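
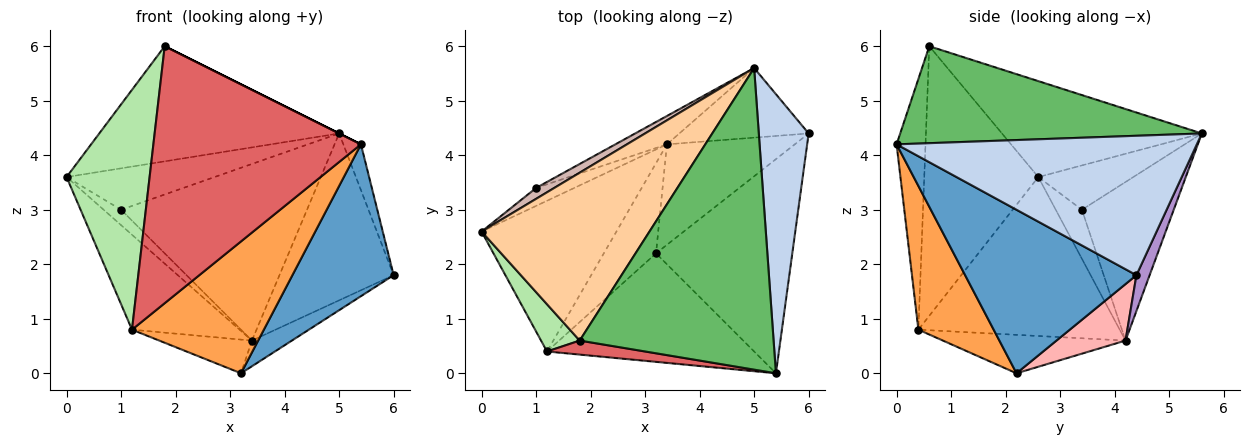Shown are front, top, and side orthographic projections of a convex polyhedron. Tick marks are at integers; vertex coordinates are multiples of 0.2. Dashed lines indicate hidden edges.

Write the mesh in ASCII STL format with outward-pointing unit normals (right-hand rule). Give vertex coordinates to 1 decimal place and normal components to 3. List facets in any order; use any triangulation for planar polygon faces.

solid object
 facet normal 0.700 -0.413 -0.583
  outer loop
   vertex 3.2 2.2 0.0
   vertex 6.0 4.4 1.8
   vertex 5.4 0.0 4.2
  endloop
 endfacet
 facet normal 0.940 0.055 0.336
  outer loop
   vertex 5.0 5.6 4.4
   vertex 5.4 0.0 4.2
   vertex 6.0 4.4 1.8
  endloop
 endfacet
 facet normal 0.403 -0.707 -0.581
  outer loop
   vertex 1.2 0.4 0.8
   vertex 3.2 2.2 0.0
   vertex 5.4 0.0 4.2
  endloop
 endfacet
 facet normal -0.426 0.512 0.746
  outer loop
   vertex 1.8 0.6 6.0
   vertex 5.0 5.6 4.4
   vertex 0.0 2.6 3.6
  endloop
 endfacet
 facet normal 0.447 0.000 0.894
  outer loop
   vertex 1.8 0.6 6.0
   vertex 5.4 0.0 4.2
   vertex 5.0 5.6 4.4
  endloop
 endfacet
 facet normal -0.803 -0.585 0.115
  outer loop
   vertex 1.8 0.6 6.0
   vertex 0.0 2.6 3.6
   vertex 1.2 0.4 0.8
  endloop
 endfacet
 facet normal -0.138 -0.989 0.054
  outer loop
   vertex 1.8 0.6 6.0
   vertex 1.2 0.4 0.8
   vertex 5.4 0.0 4.2
  endloop
 endfacet
 facet normal 0.394 0.228 -0.891
  outer loop
   vertex 3.4 4.2 0.6
   vertex 6.0 4.4 1.8
   vertex 3.2 2.2 0.0
  endloop
 endfacet
 facet normal 0.106 0.918 -0.383
  outer loop
   vertex 3.4 4.2 0.6
   vertex 5.0 5.6 4.4
   vertex 6.0 4.4 1.8
  endloop
 endfacet
 facet normal -0.706 0.377 -0.599
  outer loop
   vertex 3.4 4.2 0.6
   vertex 1.2 0.4 0.8
   vertex 0.0 2.6 3.6
  endloop
 endfacet
 facet normal -0.568 0.288 -0.771
  outer loop
   vertex 3.4 4.2 0.6
   vertex 3.2 2.2 0.0
   vertex 1.2 0.4 0.8
  endloop
 endfacet
 facet normal -0.528 0.822 0.216
  outer loop
   vertex 1.0 3.4 3.0
   vertex 0.0 2.6 3.6
   vertex 5.0 5.6 4.4
  endloop
 endfacet
 facet normal -0.699 0.466 -0.543
  outer loop
   vertex 1.0 3.4 3.0
   vertex 3.4 4.2 0.6
   vertex 0.0 2.6 3.6
  endloop
 endfacet
 facet normal -0.438 0.887 -0.142
  outer loop
   vertex 1.0 3.4 3.0
   vertex 5.0 5.6 4.4
   vertex 3.4 4.2 0.6
  endloop
 endfacet
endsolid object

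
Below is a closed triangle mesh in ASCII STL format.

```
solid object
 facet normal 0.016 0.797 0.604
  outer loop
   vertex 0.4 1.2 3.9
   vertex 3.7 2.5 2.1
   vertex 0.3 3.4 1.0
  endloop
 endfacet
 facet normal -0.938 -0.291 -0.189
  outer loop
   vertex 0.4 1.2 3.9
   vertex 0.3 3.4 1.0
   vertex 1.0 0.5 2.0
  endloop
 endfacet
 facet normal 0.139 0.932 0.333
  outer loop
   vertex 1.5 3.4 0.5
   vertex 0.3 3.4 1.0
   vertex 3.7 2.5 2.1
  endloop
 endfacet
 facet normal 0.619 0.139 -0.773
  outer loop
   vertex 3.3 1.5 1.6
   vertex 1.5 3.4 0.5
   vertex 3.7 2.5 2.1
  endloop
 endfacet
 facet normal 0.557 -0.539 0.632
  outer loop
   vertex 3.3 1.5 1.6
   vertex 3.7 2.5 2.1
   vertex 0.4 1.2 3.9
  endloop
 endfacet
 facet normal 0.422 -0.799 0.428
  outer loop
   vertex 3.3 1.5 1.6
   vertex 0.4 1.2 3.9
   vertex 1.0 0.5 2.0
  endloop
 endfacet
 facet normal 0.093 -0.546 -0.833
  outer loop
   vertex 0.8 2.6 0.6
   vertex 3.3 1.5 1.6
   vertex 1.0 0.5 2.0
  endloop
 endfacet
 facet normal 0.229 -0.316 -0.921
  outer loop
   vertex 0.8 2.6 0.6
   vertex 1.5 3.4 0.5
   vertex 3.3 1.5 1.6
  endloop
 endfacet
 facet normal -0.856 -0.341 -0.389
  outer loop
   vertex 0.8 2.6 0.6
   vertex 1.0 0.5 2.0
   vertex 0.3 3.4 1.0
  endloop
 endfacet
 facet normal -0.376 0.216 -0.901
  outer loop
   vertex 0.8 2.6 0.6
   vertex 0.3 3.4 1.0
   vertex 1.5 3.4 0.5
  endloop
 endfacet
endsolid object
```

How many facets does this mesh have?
10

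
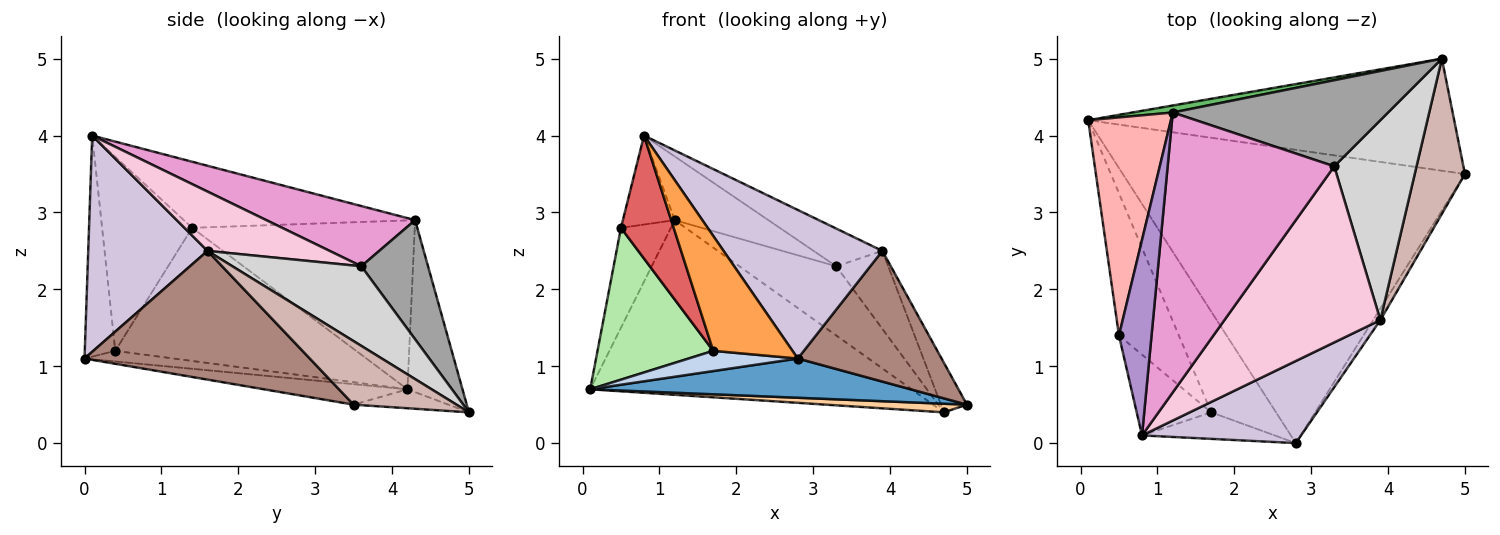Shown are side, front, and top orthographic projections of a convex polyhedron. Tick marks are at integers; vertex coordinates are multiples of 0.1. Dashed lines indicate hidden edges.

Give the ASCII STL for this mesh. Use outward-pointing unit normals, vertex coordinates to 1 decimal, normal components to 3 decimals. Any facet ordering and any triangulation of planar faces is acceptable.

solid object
 facet normal -0.059 -0.132 -0.989
  outer loop
   vertex 2.8 0.0 1.1
   vertex 0.1 4.2 0.7
   vertex 5.0 3.5 0.5
  endloop
 endfacet
 facet normal -0.159 -0.194 -0.968
  outer loop
   vertex 1.7 0.4 1.2
   vertex 0.1 4.2 0.7
   vertex 2.8 0.0 1.1
  endloop
 endfacet
 facet normal -0.351 -0.912 -0.211
  outer loop
   vertex 1.7 0.4 1.2
   vertex 2.8 0.0 1.1
   vertex 0.8 0.1 4.0
  endloop
 endfacet
 facet normal -0.052 -0.077 -0.996
  outer loop
   vertex 4.7 5.0 0.4
   vertex 5.0 3.5 0.5
   vertex 0.1 4.2 0.7
  endloop
 endfacet
 facet normal -0.169 0.985 0.040
  outer loop
   vertex 4.7 5.0 0.4
   vertex 0.1 4.2 0.7
   vertex 1.2 4.3 2.9
  endloop
 endfacet
 facet normal -0.835 -0.401 -0.376
  outer loop
   vertex 0.5 1.4 2.8
   vertex 0.1 4.2 0.7
   vertex 1.7 0.4 1.2
  endloop
 endfacet
 facet normal -0.819 -0.480 -0.315
  outer loop
   vertex 0.5 1.4 2.8
   vertex 1.7 0.4 1.2
   vertex 0.8 0.1 4.0
  endloop
 endfacet
 facet normal -0.880 0.198 0.431
  outer loop
   vertex 0.5 1.4 2.8
   vertex 1.2 4.3 2.9
   vertex 0.1 4.2 0.7
  endloop
 endfacet
 facet normal -0.879 0.197 0.434
  outer loop
   vertex 0.5 1.4 2.8
   vertex 0.8 0.1 4.0
   vertex 1.2 4.3 2.9
  endloop
 endfacet
 facet normal 0.549 -0.731 0.404
  outer loop
   vertex 3.9 1.6 2.5
   vertex 0.8 0.1 4.0
   vertex 2.8 0.0 1.1
  endloop
 endfacet
 facet normal 0.842 -0.537 -0.047
  outer loop
   vertex 3.9 1.6 2.5
   vertex 2.8 0.0 1.1
   vertex 5.0 3.5 0.5
  endloop
 endfacet
 facet normal 0.770 0.194 0.608
  outer loop
   vertex 3.9 1.6 2.5
   vertex 5.0 3.5 0.5
   vertex 4.7 5.0 0.4
  endloop
 endfacet
 facet normal 0.332 0.209 0.920
  outer loop
   vertex 3.3 3.6 2.3
   vertex 1.2 4.3 2.9
   vertex 0.8 0.1 4.0
  endloop
 endfacet
 facet normal 0.349 0.196 0.917
  outer loop
   vertex 3.3 3.6 2.3
   vertex 0.8 0.1 4.0
   vertex 3.9 1.6 2.5
  endloop
 endfacet
 facet normal 0.396 0.575 0.716
  outer loop
   vertex 3.3 3.6 2.3
   vertex 4.7 5.0 0.4
   vertex 1.2 4.3 2.9
  endloop
 endfacet
 facet normal 0.669 0.270 0.692
  outer loop
   vertex 3.3 3.6 2.3
   vertex 3.9 1.6 2.5
   vertex 4.7 5.0 0.4
  endloop
 endfacet
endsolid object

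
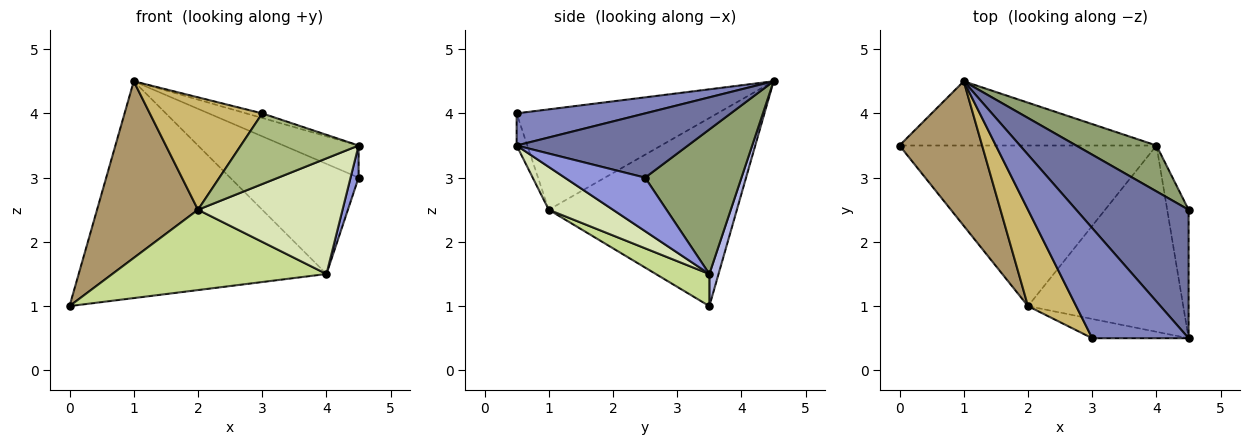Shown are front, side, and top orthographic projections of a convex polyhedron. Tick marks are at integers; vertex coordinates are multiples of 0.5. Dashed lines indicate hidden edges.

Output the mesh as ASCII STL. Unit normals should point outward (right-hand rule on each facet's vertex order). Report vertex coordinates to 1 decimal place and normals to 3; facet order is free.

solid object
 facet normal 0.485 0.212 0.848
  outer loop
   vertex 1.0 4.5 4.5
   vertex 4.5 0.5 3.5
   vertex 4.5 2.5 3.0
  endloop
 endfacet
 facet normal 0.316 0.039 0.948
  outer loop
   vertex 3.0 0.5 4.0
   vertex 4.5 0.5 3.5
   vertex 1.0 4.5 4.5
  endloop
 endfacet
 facet normal 0.925 -0.092 -0.370
  outer loop
   vertex 4.0 3.5 1.5
   vertex 4.5 2.5 3.0
   vertex 4.5 0.5 3.5
  endloop
 endfacet
 facet normal 0.035 0.958 -0.284
  outer loop
   vertex 4.0 3.5 1.5
   vertex 0.0 3.5 1.0
   vertex 1.0 4.5 4.5
  endloop
 endfacet
 facet normal 0.569 0.759 0.316
  outer loop
   vertex 4.0 3.5 1.5
   vertex 1.0 4.5 4.5
   vertex 4.5 2.5 3.0
  endloop
 endfacet
 facet normal -0.087 -0.961 -0.262
  outer loop
   vertex 2.0 1.0 2.5
   vertex 4.5 0.5 3.5
   vertex 3.0 0.5 4.0
  endloop
 endfacet
 facet normal 0.111 -0.444 -0.889
  outer loop
   vertex 2.0 1.0 2.5
   vertex 0.0 3.5 1.0
   vertex 4.0 3.5 1.5
  endloop
 endfacet
 facet normal 0.228 -0.513 -0.827
  outer loop
   vertex 2.0 1.0 2.5
   vertex 4.0 3.5 1.5
   vertex 4.5 0.5 3.5
  endloop
 endfacet
 facet normal -0.822 -0.441 0.361
  outer loop
   vertex 2.0 1.0 2.5
   vertex 1.0 4.5 4.5
   vertex 0.0 3.5 1.0
  endloop
 endfacet
 facet normal -0.805 -0.451 0.386
  outer loop
   vertex 2.0 1.0 2.5
   vertex 3.0 0.5 4.0
   vertex 1.0 4.5 4.5
  endloop
 endfacet
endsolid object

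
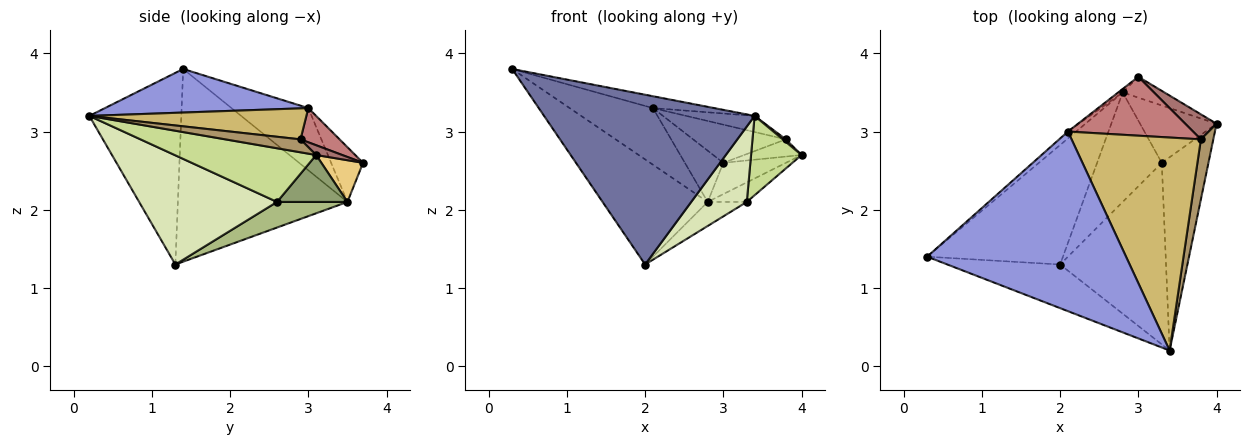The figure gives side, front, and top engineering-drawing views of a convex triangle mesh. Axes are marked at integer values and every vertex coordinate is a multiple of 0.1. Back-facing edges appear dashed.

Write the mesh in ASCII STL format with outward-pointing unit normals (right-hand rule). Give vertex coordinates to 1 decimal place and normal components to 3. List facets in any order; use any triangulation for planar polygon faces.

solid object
 facet normal -0.390 -0.892 -0.229
  outer loop
   vertex 2.0 1.3 1.3
   vertex 3.4 0.2 3.2
   vertex 0.3 1.4 3.8
  endloop
 endfacet
 facet normal -0.729 0.452 -0.514
  outer loop
   vertex 2.8 3.5 2.1
   vertex 2.0 1.3 1.3
   vertex 0.3 1.4 3.8
  endloop
 endfacet
 facet normal 0.214 0.064 0.975
  outer loop
   vertex 2.1 3.0 3.3
   vertex 0.3 1.4 3.8
   vertex 3.4 0.2 3.2
  endloop
 endfacet
 facet normal -0.675 0.732 -0.089
  outer loop
   vertex 2.1 3.0 3.3
   vertex 2.8 3.5 2.1
   vertex 0.3 1.4 3.8
  endloop
 endfacet
 facet normal 0.502 0.279 -0.818
  outer loop
   vertex 3.3 2.6 2.1
   vertex 2.8 3.5 2.1
   vertex 4.0 3.1 2.7
  endloop
 endfacet
 facet normal 0.360 0.200 -0.911
  outer loop
   vertex 3.3 2.6 2.1
   vertex 2.0 1.3 1.3
   vertex 2.8 3.5 2.1
  endloop
 endfacet
 facet normal 0.729 -0.260 -0.634
  outer loop
   vertex 3.3 2.6 2.1
   vertex 4.0 3.1 2.7
   vertex 3.4 0.2 3.2
  endloop
 endfacet
 facet normal 0.689 -0.278 -0.669
  outer loop
   vertex 3.3 2.6 2.1
   vertex 3.4 0.2 3.2
   vertex 2.0 1.3 1.3
  endloop
 endfacet
 facet normal 0.722 -0.030 0.692
  outer loop
   vertex 3.8 2.9 2.9
   vertex 3.4 0.2 3.2
   vertex 4.0 3.1 2.7
  endloop
 endfacet
 facet normal 0.233 0.073 0.970
  outer loop
   vertex 3.8 2.9 2.9
   vertex 2.1 3.0 3.3
   vertex 3.4 0.2 3.2
  endloop
 endfacet
 facet normal 0.485 0.728 -0.485
  outer loop
   vertex 3.0 3.7 2.6
   vertex 4.0 3.1 2.7
   vertex 2.8 3.5 2.1
  endloop
 endfacet
 facet normal -0.638 0.768 -0.052
  outer loop
   vertex 3.0 3.7 2.6
   vertex 2.8 3.5 2.1
   vertex 2.1 3.0 3.3
  endloop
 endfacet
 facet normal 0.249 0.549 0.798
  outer loop
   vertex 3.0 3.7 2.6
   vertex 3.8 2.9 2.9
   vertex 4.0 3.1 2.7
  endloop
 endfacet
 facet normal 0.224 0.530 0.818
  outer loop
   vertex 3.0 3.7 2.6
   vertex 2.1 3.0 3.3
   vertex 3.8 2.9 2.9
  endloop
 endfacet
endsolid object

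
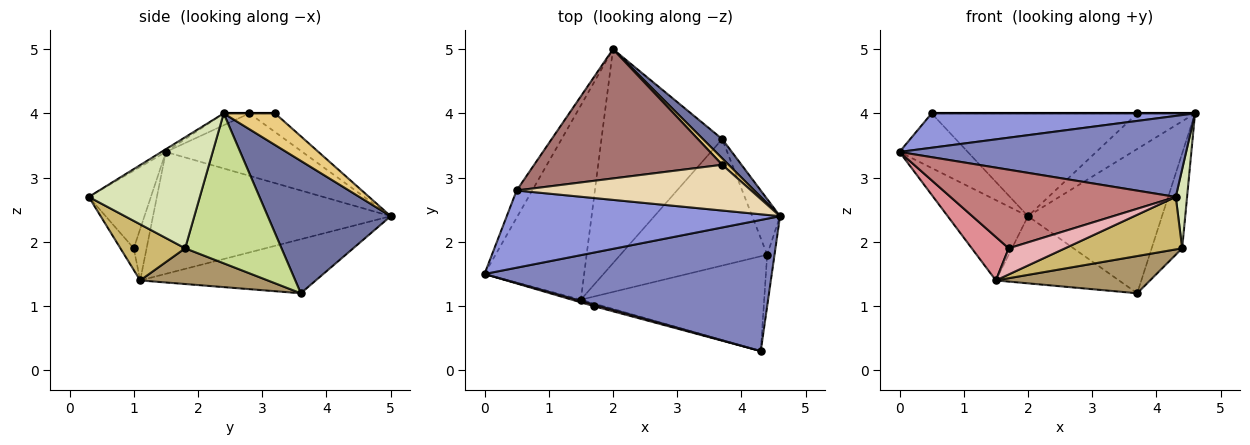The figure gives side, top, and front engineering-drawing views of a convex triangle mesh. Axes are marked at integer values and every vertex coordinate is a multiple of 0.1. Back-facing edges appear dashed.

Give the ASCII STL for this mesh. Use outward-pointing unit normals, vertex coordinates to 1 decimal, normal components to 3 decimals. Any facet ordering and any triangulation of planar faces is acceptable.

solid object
 facet normal 0.673 0.733 0.098
  outer loop
   vertex 3.7 3.6 1.2
   vertex 2.0 5.0 2.4
   vertex 4.6 2.4 4.0
  endloop
 endfacet
 facet normal -0.008 -0.525 0.851
  outer loop
   vertex 4.3 0.3 2.7
   vertex 4.6 2.4 4.0
   vertex 0.0 1.5 3.4
  endloop
 endfacet
 facet normal -0.040 -0.406 0.913
  outer loop
   vertex 0.5 2.8 4.0
   vertex 0.0 1.5 3.4
   vertex 4.6 2.4 4.0
  endloop
 endfacet
 facet normal -0.873 0.436 -0.218
  outer loop
   vertex 0.5 2.8 4.0
   vertex 2.0 5.0 2.4
   vertex 0.0 1.5 3.4
  endloop
 endfacet
 facet normal -0.749 0.253 -0.612
  outer loop
   vertex 1.5 1.1 1.4
   vertex 0.0 1.5 3.4
   vertex 2.0 5.0 2.4
  endloop
 endfacet
 facet normal -0.393 0.275 -0.877
  outer loop
   vertex 1.5 1.1 1.4
   vertex 2.0 5.0 2.4
   vertex 3.7 3.6 1.2
  endloop
 endfacet
 facet normal 0.939 0.297 -0.174
  outer loop
   vertex 4.4 1.8 1.9
   vertex 3.7 3.6 1.2
   vertex 4.6 2.4 4.0
  endloop
 endfacet
 facet normal 0.993 -0.101 -0.066
  outer loop
   vertex 4.4 1.8 1.9
   vertex 4.6 2.4 4.0
   vertex 4.3 0.3 2.7
  endloop
 endfacet
 facet normal 0.227 -0.275 -0.934
  outer loop
   vertex 4.4 1.8 1.9
   vertex 1.5 1.1 1.4
   vertex 3.7 3.6 1.2
  endloop
 endfacet
 facet normal 0.259 -0.468 -0.845
  outer loop
   vertex 4.4 1.8 1.9
   vertex 4.3 0.3 2.7
   vertex 1.5 1.1 1.4
  endloop
 endfacet
 facet normal 0.658 0.741 0.134
  outer loop
   vertex 3.7 3.2 4.0
   vertex 4.6 2.4 4.0
   vertex 2.0 5.0 2.4
  endloop
 endfacet
 facet normal 0.000 0.000 1.000
  outer loop
   vertex 3.7 3.2 4.0
   vertex 0.5 2.8 4.0
   vertex 4.6 2.4 4.0
  endloop
 endfacet
 facet normal -0.078 0.620 0.780
  outer loop
   vertex 3.7 3.2 4.0
   vertex 2.0 5.0 2.4
   vertex 0.5 2.8 4.0
  endloop
 endfacet
 facet normal -0.266 -0.964 0.020
  outer loop
   vertex 1.7 1.0 1.9
   vertex 4.3 0.3 2.7
   vertex 0.0 1.5 3.4
  endloop
 endfacet
 facet normal -0.328 -0.943 -0.057
  outer loop
   vertex 1.7 1.0 1.9
   vertex 0.0 1.5 3.4
   vertex 1.5 1.1 1.4
  endloop
 endfacet
 facet normal -0.229 -0.968 -0.102
  outer loop
   vertex 1.7 1.0 1.9
   vertex 1.5 1.1 1.4
   vertex 4.3 0.3 2.7
  endloop
 endfacet
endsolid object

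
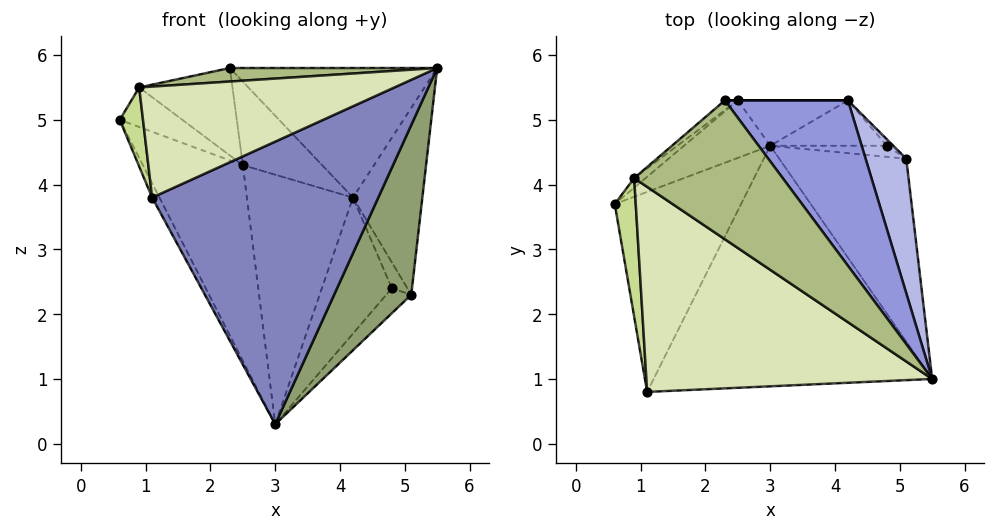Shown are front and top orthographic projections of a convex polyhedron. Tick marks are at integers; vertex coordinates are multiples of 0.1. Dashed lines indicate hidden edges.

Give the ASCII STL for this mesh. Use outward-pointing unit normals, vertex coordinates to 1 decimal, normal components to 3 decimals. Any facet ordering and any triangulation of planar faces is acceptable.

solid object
 facet normal -0.893 0.032 -0.450
  outer loop
   vertex 1.1 0.8 3.8
   vertex 0.6 3.7 5.0
   vertex 3.0 4.6 0.3
  endloop
 endfacet
 facet normal 0.313 -0.723 -0.616
  outer loop
   vertex 1.1 0.8 3.8
   vertex 3.0 4.6 0.3
   vertex 5.5 1.0 5.8
  endloop
 endfacet
 facet normal 0.638 0.475 0.606
  outer loop
   vertex 2.3 5.3 5.8
   vertex 5.5 1.0 5.8
   vertex 4.2 5.3 3.8
  endloop
 endfacet
 facet normal 0.872 0.397 0.286
  outer loop
   vertex 5.1 4.4 2.3
   vertex 4.2 5.3 3.8
   vertex 5.5 1.0 5.8
  endloop
 endfacet
 facet normal 0.535 -0.575 -0.619
  outer loop
   vertex 5.1 4.4 2.3
   vertex 5.5 1.0 5.8
   vertex 3.0 4.6 0.3
  endloop
 endfacet
 facet normal -0.129 -0.096 0.987
  outer loop
   vertex 0.9 4.1 5.5
   vertex 5.5 1.0 5.8
   vertex 2.3 5.3 5.8
  endloop
 endfacet
 facet normal -0.619 -0.389 0.682
  outer loop
   vertex 0.9 4.1 5.5
   vertex 0.6 3.7 5.0
   vertex 1.1 0.8 3.8
  endloop
 endfacet
 facet normal -0.354 -0.445 0.823
  outer loop
   vertex 0.9 4.1 5.5
   vertex 1.1 0.8 3.8
   vertex 5.5 1.0 5.8
  endloop
 endfacet
 facet normal -0.053 0.983 -0.179
  outer loop
   vertex 2.5 5.3 4.3
   vertex 4.2 5.3 3.8
   vertex 3.0 4.6 0.3
  endloop
 endfacet
 facet normal 0.000 1.000 0.000
  outer loop
   vertex 2.5 5.3 4.3
   vertex 2.3 5.3 5.8
   vertex 4.2 5.3 3.8
  endloop
 endfacet
 facet normal -0.638 0.765 -0.085
  outer loop
   vertex 2.5 5.3 4.3
   vertex 0.9 4.1 5.5
   vertex 2.3 5.3 5.8
  endloop
 endfacet
 facet normal -0.674 0.709 -0.208
  outer loop
   vertex 2.5 5.3 4.3
   vertex 3.0 4.6 0.3
   vertex 0.6 3.7 5.0
  endloop
 endfacet
 facet normal -0.671 0.721 -0.174
  outer loop
   vertex 2.5 5.3 4.3
   vertex 0.6 3.7 5.0
   vertex 0.9 4.1 5.5
  endloop
 endfacet
 facet normal 0.346 0.890 -0.297
  outer loop
   vertex 4.8 4.6 2.4
   vertex 3.0 4.6 0.3
   vertex 4.2 5.3 3.8
  endloop
 endfacet
 facet normal 0.493 0.844 -0.211
  outer loop
   vertex 4.8 4.6 2.4
   vertex 4.2 5.3 3.8
   vertex 5.1 4.4 2.3
  endloop
 endfacet
 facet normal 0.428 0.826 -0.367
  outer loop
   vertex 4.8 4.6 2.4
   vertex 5.1 4.4 2.3
   vertex 3.0 4.6 0.3
  endloop
 endfacet
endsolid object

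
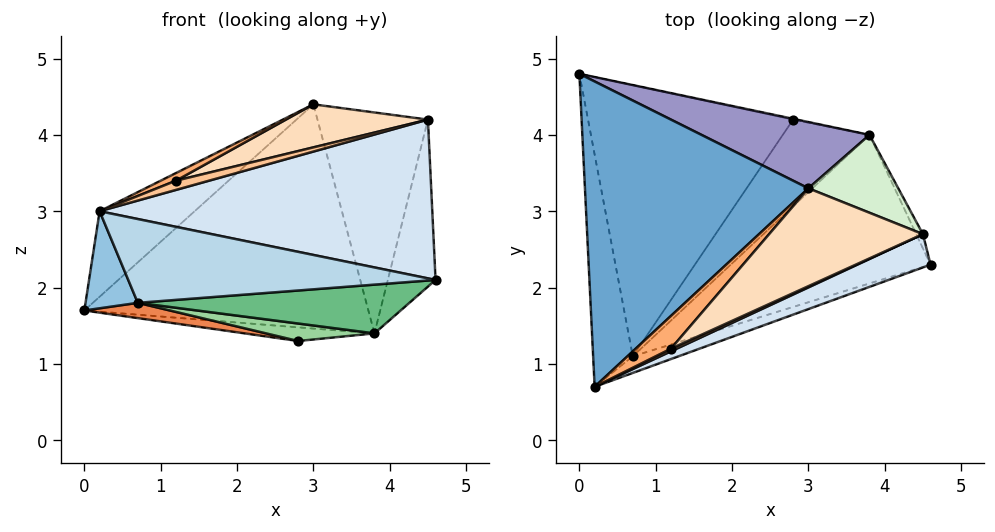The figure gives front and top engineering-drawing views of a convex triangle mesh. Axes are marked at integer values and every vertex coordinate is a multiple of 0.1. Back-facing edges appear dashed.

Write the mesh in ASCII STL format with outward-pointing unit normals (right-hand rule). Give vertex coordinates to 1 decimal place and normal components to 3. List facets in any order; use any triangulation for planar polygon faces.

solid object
 facet normal -0.591 0.218 0.777
  outer loop
   vertex 3.0 3.3 4.4
   vertex 0.0 4.8 1.7
   vertex 0.2 0.7 3.0
  endloop
 endfacet
 facet normal -0.886 -0.179 -0.429
  outer loop
   vertex 0.7 1.1 1.8
   vertex 0.2 0.7 3.0
   vertex 0.0 4.8 1.7
  endloop
 endfacet
 facet normal 0.302 -0.935 -0.186
  outer loop
   vertex 0.7 1.1 1.8
   vertex 4.6 2.3 2.1
   vertex 0.2 0.7 3.0
  endloop
 endfacet
 facet normal 0.370 -0.909 0.191
  outer loop
   vertex 4.5 2.7 4.2
   vertex 0.2 0.7 3.0
   vertex 4.6 2.3 2.1
  endloop
 endfacet
 facet normal -0.153 -0.056 -0.987
  outer loop
   vertex 2.8 4.2 1.3
   vertex 0.7 1.1 1.8
   vertex 0.0 4.8 1.7
  endloop
 endfacet
 facet normal -0.266 -0.219 0.939
  outer loop
   vertex 1.2 1.2 3.4
   vertex 3.0 3.3 4.4
   vertex 0.2 0.7 3.0
  endloop
 endfacet
 facet normal 0.347 -0.901 0.260
  outer loop
   vertex 1.2 1.2 3.4
   vertex 0.2 0.7 3.0
   vertex 4.5 2.7 4.2
  endloop
 endfacet
 facet normal -0.039 -0.402 0.915
  outer loop
   vertex 1.2 1.2 3.4
   vertex 4.5 2.7 4.2
   vertex 3.0 3.3 4.4
  endloop
 endfacet
 facet normal 0.167 -0.307 -0.937
  outer loop
   vertex 3.8 4.0 1.4
   vertex 4.6 2.3 2.1
   vertex 0.7 1.1 1.8
  endloop
 endfacet
 facet normal 0.058 -0.197 -0.979
  outer loop
   vertex 3.8 4.0 1.4
   vertex 0.7 1.1 1.8
   vertex 2.8 4.2 1.3
  endloop
 endfacet
 facet normal 0.910 0.414 -0.035
  outer loop
   vertex 3.8 4.0 1.4
   vertex 4.5 2.7 4.2
   vertex 4.6 2.3 2.1
  endloop
 endfacet
 facet normal 0.388 0.869 0.306
  outer loop
   vertex 3.8 4.0 1.4
   vertex 3.0 3.3 4.4
   vertex 4.5 2.7 4.2
  endloop
 endfacet
 facet normal 0.219 0.936 0.277
  outer loop
   vertex 3.8 4.0 1.4
   vertex 0.0 4.8 1.7
   vertex 3.0 3.3 4.4
  endloop
 endfacet
 facet normal 0.201 0.978 -0.058
  outer loop
   vertex 3.8 4.0 1.4
   vertex 2.8 4.2 1.3
   vertex 0.0 4.8 1.7
  endloop
 endfacet
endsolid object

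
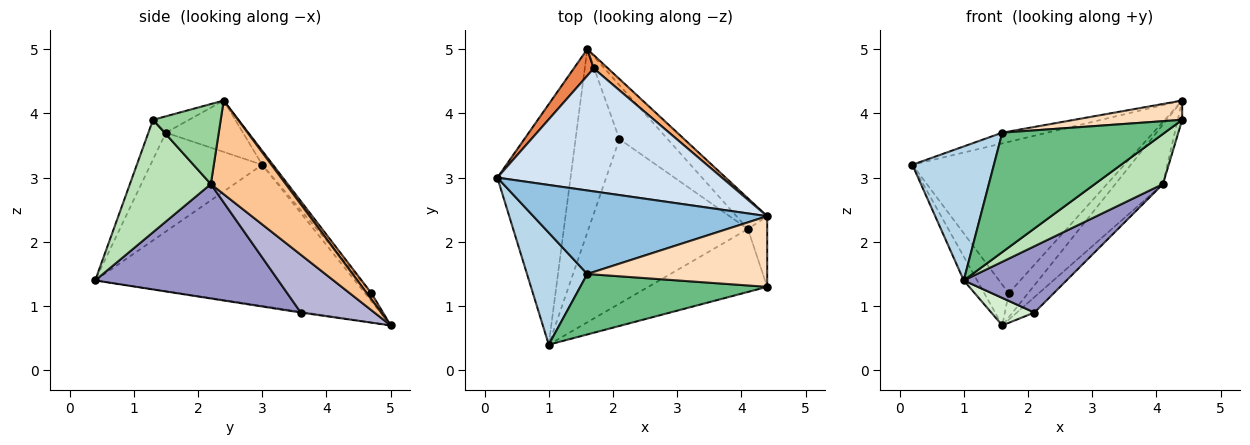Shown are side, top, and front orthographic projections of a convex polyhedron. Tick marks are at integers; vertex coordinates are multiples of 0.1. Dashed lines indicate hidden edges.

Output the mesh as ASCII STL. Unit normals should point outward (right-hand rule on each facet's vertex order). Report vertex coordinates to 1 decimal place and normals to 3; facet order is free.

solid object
 facet normal -0.887 0.046 -0.460
  outer loop
   vertex 1.6 5.0 0.7
   vertex 1.0 0.4 1.4
   vertex 0.2 3.0 3.2
  endloop
 endfacet
 facet normal -0.213 0.124 0.969
  outer loop
   vertex 1.6 1.5 3.7
   vertex 4.4 2.4 4.2
   vertex 0.2 3.0 3.2
  endloop
 endfacet
 facet normal -0.725 -0.529 0.442
  outer loop
   vertex 1.6 1.5 3.7
   vertex 0.2 3.0 3.2
   vertex 1.0 0.4 1.4
  endloop
 endfacet
 facet normal -0.039 0.776 0.630
  outer loop
   vertex 1.7 4.7 1.2
   vertex 0.2 3.0 3.2
   vertex 4.4 2.4 4.2
  endloop
 endfacet
 facet normal -0.215 0.818 0.534
  outer loop
   vertex 1.7 4.7 1.2
   vertex 1.6 5.0 0.7
   vertex 0.2 3.0 3.2
  endloop
 endfacet
 facet normal 0.204 0.857 0.473
  outer loop
   vertex 1.7 4.7 1.2
   vertex 4.4 2.4 4.2
   vertex 1.6 5.0 0.7
  endloop
 endfacet
 facet normal 0.814 0.516 -0.267
  outer loop
   vertex 4.1 2.2 2.9
   vertex 1.6 5.0 0.7
   vertex 4.4 2.4 4.2
  endloop
 endfacet
 facet normal -0.087 -0.262 0.961
  outer loop
   vertex 4.4 1.3 3.9
   vertex 4.4 2.4 4.2
   vertex 1.6 1.5 3.7
  endloop
 endfacet
 facet normal -0.096 -0.888 0.450
  outer loop
   vertex 4.4 1.3 3.9
   vertex 1.6 1.5 3.7
   vertex 1.0 0.4 1.4
  endloop
 endfacet
 facet normal 0.970 0.064 -0.234
  outer loop
   vertex 4.4 1.3 3.9
   vertex 4.1 2.2 2.9
   vertex 4.4 2.4 4.2
  endloop
 endfacet
 facet normal 0.595 -0.501 -0.629
  outer loop
   vertex 4.4 1.3 3.9
   vertex 1.0 0.4 1.4
   vertex 4.1 2.2 2.9
  endloop
 endfacet
 facet normal -0.019 -0.148 -0.989
  outer loop
   vertex 2.1 3.6 0.9
   vertex 1.0 0.4 1.4
   vertex 1.6 5.0 0.7
  endloop
 endfacet
 facet normal 0.554 -0.311 -0.772
  outer loop
   vertex 2.1 3.6 0.9
   vertex 4.1 2.2 2.9
   vertex 1.0 0.4 1.4
  endloop
 endfacet
 facet normal 0.756 0.180 -0.630
  outer loop
   vertex 2.1 3.6 0.9
   vertex 1.6 5.0 0.7
   vertex 4.1 2.2 2.9
  endloop
 endfacet
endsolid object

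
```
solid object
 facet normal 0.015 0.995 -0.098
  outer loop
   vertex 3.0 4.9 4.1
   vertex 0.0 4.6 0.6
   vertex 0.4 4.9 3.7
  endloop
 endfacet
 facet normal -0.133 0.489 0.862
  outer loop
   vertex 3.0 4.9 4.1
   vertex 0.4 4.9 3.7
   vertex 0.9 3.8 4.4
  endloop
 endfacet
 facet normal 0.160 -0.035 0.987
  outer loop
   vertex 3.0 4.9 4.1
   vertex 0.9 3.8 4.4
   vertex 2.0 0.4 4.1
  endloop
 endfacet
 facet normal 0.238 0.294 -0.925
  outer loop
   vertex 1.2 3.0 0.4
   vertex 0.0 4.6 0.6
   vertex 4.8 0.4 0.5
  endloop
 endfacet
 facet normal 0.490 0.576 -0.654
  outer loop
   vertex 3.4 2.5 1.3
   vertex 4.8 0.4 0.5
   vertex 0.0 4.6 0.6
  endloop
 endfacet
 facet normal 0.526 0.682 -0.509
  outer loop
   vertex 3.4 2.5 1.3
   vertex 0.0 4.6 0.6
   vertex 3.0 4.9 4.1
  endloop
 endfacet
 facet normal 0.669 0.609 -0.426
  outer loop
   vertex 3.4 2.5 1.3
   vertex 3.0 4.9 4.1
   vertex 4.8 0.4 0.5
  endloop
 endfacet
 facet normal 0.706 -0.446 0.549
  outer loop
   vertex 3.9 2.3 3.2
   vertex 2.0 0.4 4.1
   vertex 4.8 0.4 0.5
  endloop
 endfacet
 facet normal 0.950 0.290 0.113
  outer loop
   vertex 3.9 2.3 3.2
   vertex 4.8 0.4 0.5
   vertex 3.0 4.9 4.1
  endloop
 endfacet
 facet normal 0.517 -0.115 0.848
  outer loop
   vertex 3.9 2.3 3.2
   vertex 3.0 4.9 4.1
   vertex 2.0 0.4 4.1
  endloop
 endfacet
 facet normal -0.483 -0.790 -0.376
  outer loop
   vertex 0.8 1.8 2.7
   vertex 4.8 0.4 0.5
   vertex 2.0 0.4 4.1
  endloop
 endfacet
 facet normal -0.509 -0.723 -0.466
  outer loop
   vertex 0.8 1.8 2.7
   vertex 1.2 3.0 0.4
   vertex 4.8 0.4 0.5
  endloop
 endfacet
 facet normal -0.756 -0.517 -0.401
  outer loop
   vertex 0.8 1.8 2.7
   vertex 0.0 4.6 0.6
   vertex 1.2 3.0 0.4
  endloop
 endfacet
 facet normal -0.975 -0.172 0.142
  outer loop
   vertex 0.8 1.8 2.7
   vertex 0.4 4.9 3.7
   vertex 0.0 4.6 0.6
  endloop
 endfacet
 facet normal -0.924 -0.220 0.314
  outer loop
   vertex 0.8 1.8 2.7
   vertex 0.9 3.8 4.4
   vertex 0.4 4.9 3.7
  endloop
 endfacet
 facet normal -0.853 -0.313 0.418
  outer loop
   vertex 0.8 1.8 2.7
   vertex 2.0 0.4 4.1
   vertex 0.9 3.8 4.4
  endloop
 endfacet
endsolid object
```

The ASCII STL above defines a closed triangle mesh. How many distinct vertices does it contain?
10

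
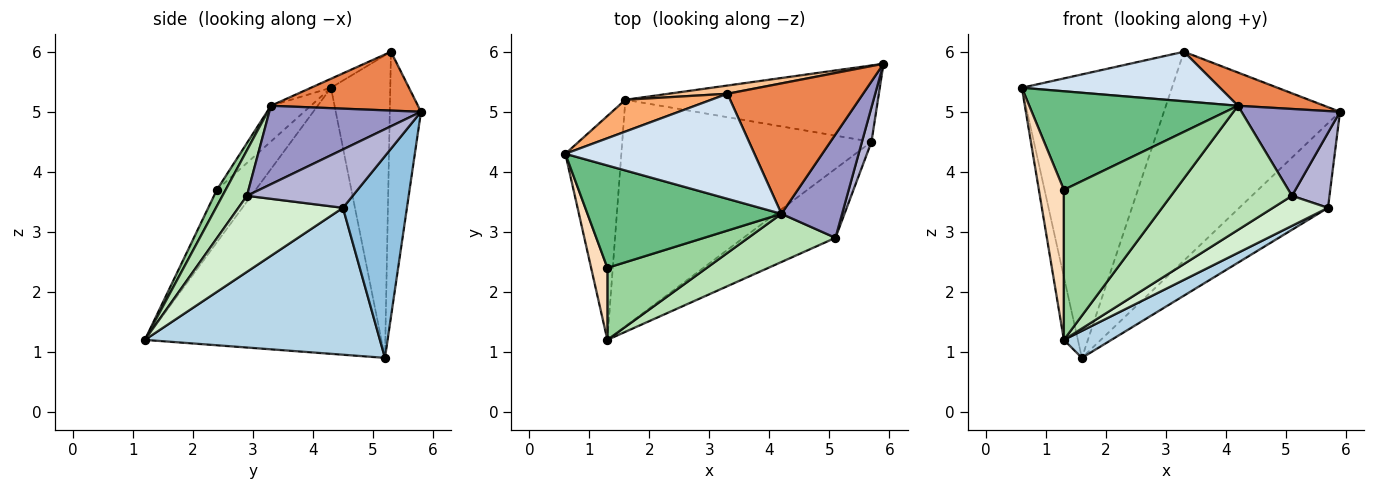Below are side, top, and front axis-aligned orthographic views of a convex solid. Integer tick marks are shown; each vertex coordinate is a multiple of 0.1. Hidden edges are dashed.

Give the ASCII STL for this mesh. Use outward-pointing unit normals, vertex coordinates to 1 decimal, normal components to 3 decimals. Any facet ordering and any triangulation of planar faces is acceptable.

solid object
 facet normal -0.977 0.058 -0.206
  outer loop
   vertex 1.6 5.2 0.9
   vertex 1.3 1.2 1.2
   vertex 0.6 4.3 5.4
  endloop
 endfacet
 facet normal 0.472 0.654 -0.591
  outer loop
   vertex 5.7 4.5 3.4
   vertex 1.6 5.2 0.9
   vertex 5.9 5.8 5.0
  endloop
 endfacet
 facet normal 0.505 -0.102 -0.857
  outer loop
   vertex 5.7 4.5 3.4
   vertex 1.3 1.2 1.2
   vertex 1.6 5.2 0.9
  endloop
 endfacet
 facet normal -0.043 -0.426 0.904
  outer loop
   vertex 3.3 5.3 6.0
   vertex 0.6 4.3 5.4
   vertex 4.2 3.3 5.1
  endloop
 endfacet
 facet normal 0.387 -0.228 0.893
  outer loop
   vertex 3.3 5.3 6.0
   vertex 4.2 3.3 5.1
   vertex 5.9 5.8 5.0
  endloop
 endfacet
 facet normal -0.366 0.925 0.104
  outer loop
   vertex 3.3 5.3 6.0
   vertex 1.6 5.2 0.9
   vertex 0.6 4.3 5.4
  endloop
 endfacet
 facet normal -0.174 0.984 0.039
  outer loop
   vertex 3.3 5.3 6.0
   vertex 5.9 5.8 5.0
   vertex 1.6 5.2 0.9
  endloop
 endfacet
 facet normal -0.813 -0.525 0.252
  outer loop
   vertex 1.3 2.4 3.7
   vertex 0.6 4.3 5.4
   vertex 1.3 1.2 1.2
  endloop
 endfacet
 facet normal -0.131 -0.687 0.714
  outer loop
   vertex 1.3 2.4 3.7
   vertex 4.2 3.3 5.1
   vertex 0.6 4.3 5.4
  endloop
 endfacet
 facet normal 0.071 -0.899 0.432
  outer loop
   vertex 1.3 2.4 3.7
   vertex 1.3 1.2 1.2
   vertex 4.2 3.3 5.1
  endloop
 endfacet
 facet normal 0.185 -0.916 0.355
  outer loop
   vertex 5.1 2.9 3.6
   vertex 4.2 3.3 5.1
   vertex 1.3 1.2 1.2
  endloop
 endfacet
 facet normal 0.604 -0.318 -0.731
  outer loop
   vertex 5.1 2.9 3.6
   vertex 1.3 1.2 1.2
   vertex 5.7 4.5 3.4
  endloop
 endfacet
 facet normal 0.704 -0.457 0.544
  outer loop
   vertex 5.1 2.9 3.6
   vertex 5.9 5.8 5.0
   vertex 4.2 3.3 5.1
  endloop
 endfacet
 facet normal 0.932 -0.330 0.152
  outer loop
   vertex 5.1 2.9 3.6
   vertex 5.7 4.5 3.4
   vertex 5.9 5.8 5.0
  endloop
 endfacet
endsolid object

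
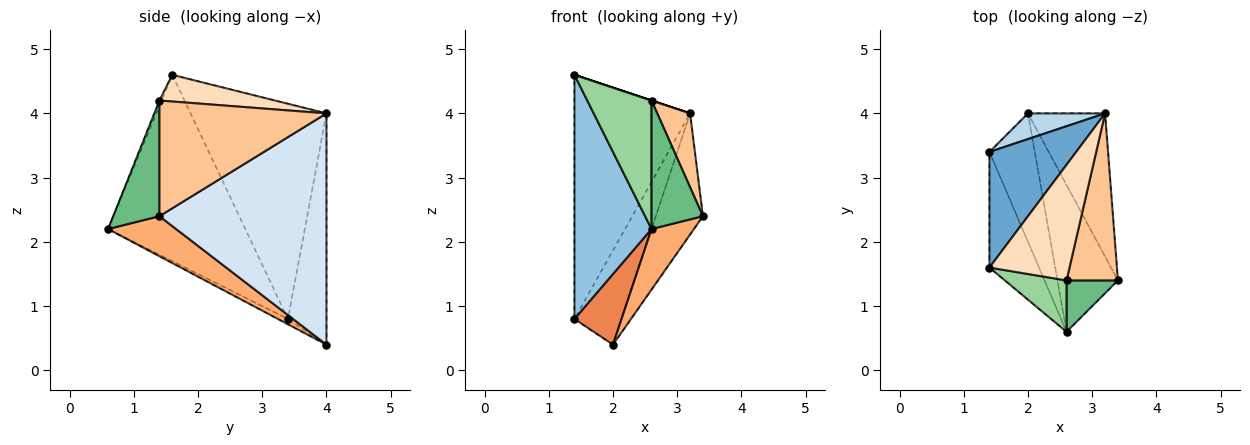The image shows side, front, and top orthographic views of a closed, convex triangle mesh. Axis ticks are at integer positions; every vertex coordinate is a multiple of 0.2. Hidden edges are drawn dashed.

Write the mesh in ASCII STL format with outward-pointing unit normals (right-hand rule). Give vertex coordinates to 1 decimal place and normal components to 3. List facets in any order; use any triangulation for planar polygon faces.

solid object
 facet normal -0.728 0.619 0.293
  outer loop
   vertex 1.4 1.6 4.6
   vertex 3.2 4.0 4.0
   vertex 1.4 3.4 0.8
  endloop
 endfacet
 facet normal -0.849 -0.477 -0.226
  outer loop
   vertex 2.6 0.6 2.2
   vertex 1.4 1.6 4.6
   vertex 1.4 3.4 0.8
  endloop
 endfacet
 facet normal -0.620 0.757 0.207
  outer loop
   vertex 2.0 4.0 0.4
   vertex 1.4 3.4 0.8
   vertex 3.2 4.0 4.0
  endloop
 endfacet
 facet normal 0.916 0.258 -0.305
  outer loop
   vertex 2.0 4.0 0.4
   vertex 3.2 4.0 4.0
   vertex 3.4 1.4 2.4
  endloop
 endfacet
 facet normal -0.102 -0.479 -0.872
  outer loop
   vertex 2.0 4.0 0.4
   vertex 2.6 0.6 2.2
   vertex 1.4 3.4 0.8
  endloop
 endfacet
 facet normal 0.522 -0.325 -0.788
  outer loop
   vertex 2.0 4.0 0.4
   vertex 3.4 1.4 2.4
   vertex 2.6 0.6 2.2
  endloop
 endfacet
 facet normal 0.899 -0.177 0.400
  outer loop
   vertex 2.6 1.4 4.2
   vertex 3.4 1.4 2.4
   vertex 3.2 4.0 4.0
  endloop
 endfacet
 facet normal 0.316 0.000 0.949
  outer loop
   vertex 2.6 1.4 4.2
   vertex 3.2 4.0 4.0
   vertex 1.4 1.6 4.6
  endloop
 endfacet
 facet normal 0.641 -0.712 0.285
  outer loop
   vertex 2.6 1.4 4.2
   vertex 2.6 0.6 2.2
   vertex 3.4 1.4 2.4
  endloop
 endfacet
 facet normal -0.031 -0.928 0.371
  outer loop
   vertex 2.6 1.4 4.2
   vertex 1.4 1.6 4.6
   vertex 2.6 0.6 2.2
  endloop
 endfacet
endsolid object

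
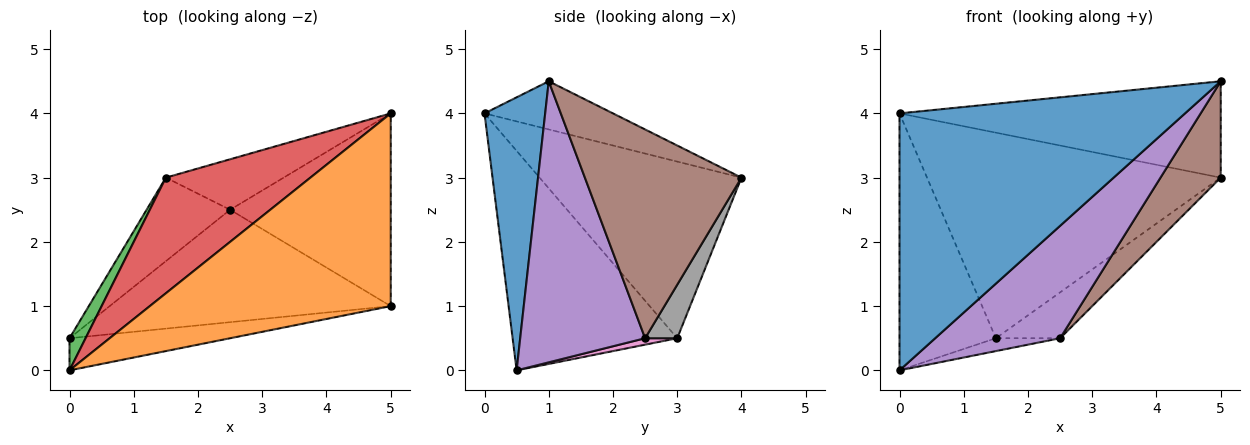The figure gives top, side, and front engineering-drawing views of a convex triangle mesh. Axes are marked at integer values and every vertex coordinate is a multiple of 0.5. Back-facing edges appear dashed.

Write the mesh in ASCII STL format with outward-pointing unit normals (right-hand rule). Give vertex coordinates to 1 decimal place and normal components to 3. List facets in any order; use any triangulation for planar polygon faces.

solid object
 facet normal 0.206 -0.971 -0.121
  outer loop
   vertex 0.0 0.0 4.0
   vertex 0.0 0.5 0.0
   vertex 5.0 1.0 4.5
  endloop
 endfacet
 facet normal -0.176 0.440 0.880
  outer loop
   vertex 0.0 0.0 4.0
   vertex 5.0 1.0 4.5
   vertex 5.0 4.0 3.0
  endloop
 endfacet
 facet normal -0.861 0.504 0.063
  outer loop
   vertex 1.5 3.0 0.5
   vertex 0.0 0.5 0.0
   vertex 0.0 0.0 4.0
  endloop
 endfacet
 facet normal -0.514 0.748 0.421
  outer loop
   vertex 1.5 3.0 0.5
   vertex 0.0 0.0 4.0
   vertex 5.0 4.0 3.0
  endloop
 endfacet
 facet normal 0.577 -0.577 -0.577
  outer loop
   vertex 2.5 2.5 0.5
   vertex 5.0 1.0 4.5
   vertex 0.0 0.5 0.0
  endloop
 endfacet
 facet normal 0.758 -0.292 -0.583
  outer loop
   vertex 2.5 2.5 0.5
   vertex 5.0 4.0 3.0
   vertex 5.0 1.0 4.5
  endloop
 endfacet
 facet normal 0.076 0.152 -0.986
  outer loop
   vertex 2.5 2.5 0.5
   vertex 0.0 0.5 0.0
   vertex 1.5 3.0 0.5
  endloop
 endfacet
 facet normal 0.319 0.638 -0.701
  outer loop
   vertex 2.5 2.5 0.5
   vertex 1.5 3.0 0.5
   vertex 5.0 4.0 3.0
  endloop
 endfacet
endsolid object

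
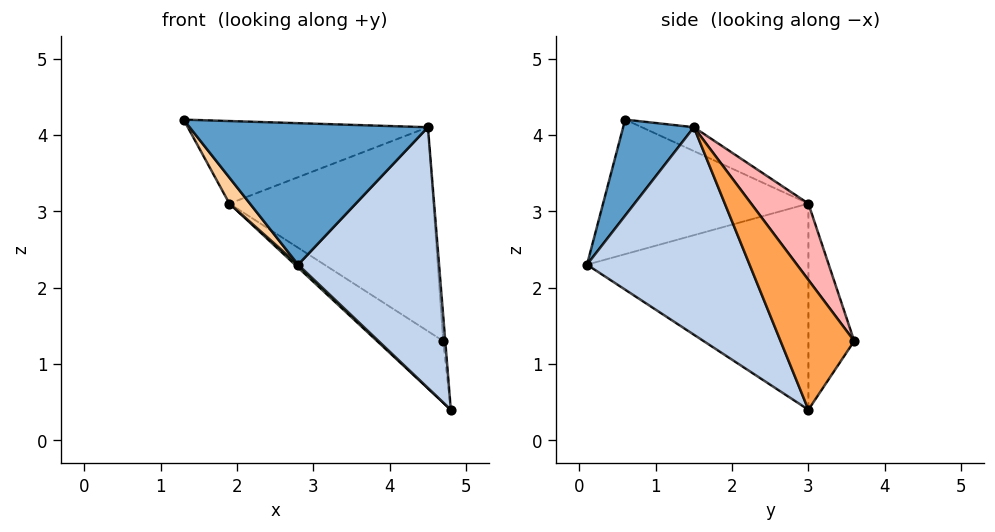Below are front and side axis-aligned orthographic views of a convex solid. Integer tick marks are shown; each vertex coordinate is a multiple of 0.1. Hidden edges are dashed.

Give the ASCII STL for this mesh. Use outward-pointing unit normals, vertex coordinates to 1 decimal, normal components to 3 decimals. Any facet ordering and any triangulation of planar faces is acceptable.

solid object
 facet normal 0.257 -0.865 0.430
  outer loop
   vertex 4.5 1.5 4.1
   vertex 1.3 0.6 4.2
   vertex 2.8 0.1 2.3
  endloop
 endfacet
 facet normal 0.740 -0.642 -0.200
  outer loop
   vertex 4.5 1.5 4.1
   vertex 2.8 0.1 2.3
   vertex 4.8 3.0 0.4
  endloop
 endfacet
 facet normal 0.995 0.028 0.092
  outer loop
   vertex 4.5 1.5 4.1
   vertex 4.8 3.0 0.4
   vertex 4.7 3.6 1.3
  endloop
 endfacet
 facet normal -0.792 -0.079 -0.605
  outer loop
   vertex 1.9 3.0 3.1
   vertex 2.8 0.1 2.3
   vertex 1.3 0.6 4.2
  endloop
 endfacet
 facet normal -0.681 -0.010 -0.732
  outer loop
   vertex 1.9 3.0 3.1
   vertex 4.8 3.0 0.4
   vertex 2.8 0.1 2.3
  endloop
 endfacet
 facet normal -0.486 0.701 -0.522
  outer loop
   vertex 1.9 3.0 3.1
   vertex 4.7 3.6 1.3
   vertex 4.8 3.0 0.4
  endloop
 endfacet
 facet normal -0.094 0.434 0.896
  outer loop
   vertex 1.9 3.0 3.1
   vertex 1.3 0.6 4.2
   vertex 4.5 1.5 4.1
  endloop
 endfacet
 facet normal 0.217 0.773 0.596
  outer loop
   vertex 1.9 3.0 3.1
   vertex 4.5 1.5 4.1
   vertex 4.7 3.6 1.3
  endloop
 endfacet
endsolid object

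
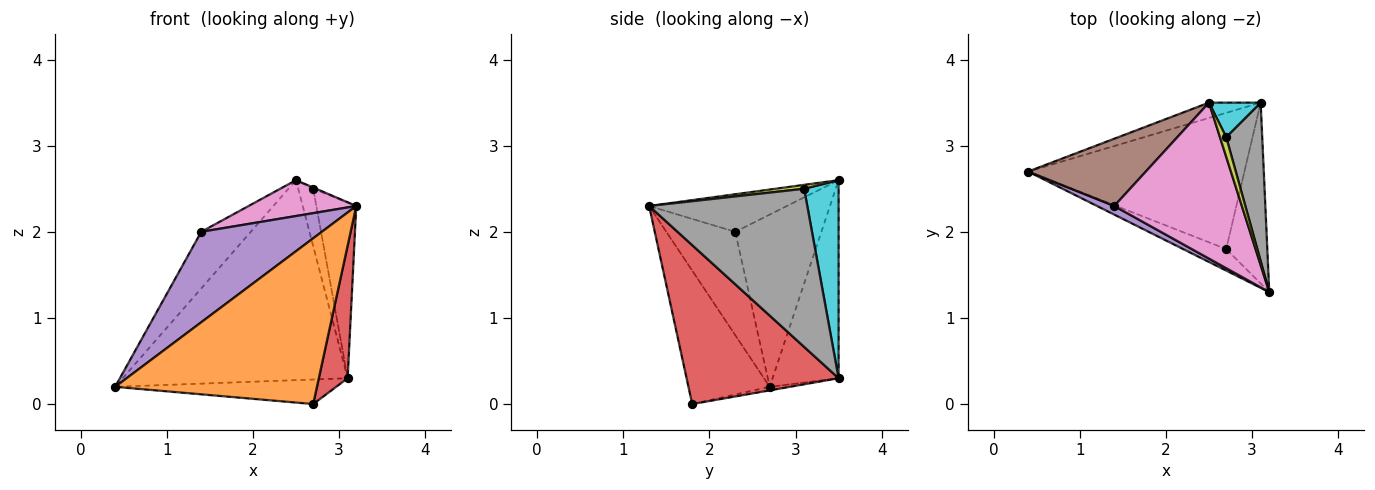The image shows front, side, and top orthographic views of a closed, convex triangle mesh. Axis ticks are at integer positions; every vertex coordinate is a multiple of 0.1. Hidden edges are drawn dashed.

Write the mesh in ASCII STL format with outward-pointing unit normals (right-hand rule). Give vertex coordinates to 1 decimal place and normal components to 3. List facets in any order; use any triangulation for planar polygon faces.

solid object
 facet normal -0.281 0.957 -0.073
  outer loop
   vertex 2.5 3.5 2.6
   vertex 3.1 3.5 0.3
   vertex 0.4 2.7 0.2
  endloop
 endfacet
 facet normal -0.371 -0.921 -0.120
  outer loop
   vertex 2.7 1.8 0.0
   vertex 3.2 1.3 2.3
   vertex 0.4 2.7 0.2
  endloop
 endfacet
 facet normal -0.016 0.177 -0.984
  outer loop
   vertex 2.7 1.8 0.0
   vertex 0.4 2.7 0.2
   vertex 3.1 3.5 0.3
  endloop
 endfacet
 facet normal 0.952 -0.181 -0.246
  outer loop
   vertex 2.7 1.8 0.0
   vertex 3.1 3.5 0.3
   vertex 3.2 1.3 2.3
  endloop
 endfacet
 facet normal -0.494 -0.865 0.082
  outer loop
   vertex 1.4 2.3 2.0
   vertex 0.4 2.7 0.2
   vertex 3.2 1.3 2.3
  endloop
 endfacet
 facet normal -0.746 0.429 0.510
  outer loop
   vertex 1.4 2.3 2.0
   vertex 2.5 3.5 2.6
   vertex 0.4 2.7 0.2
  endloop
 endfacet
 facet normal -0.276 -0.216 0.937
  outer loop
   vertex 1.4 2.3 2.0
   vertex 3.2 1.3 2.3
   vertex 2.5 3.5 2.6
  endloop
 endfacet
 facet normal 0.947 0.239 0.216
  outer loop
   vertex 2.7 3.1 2.5
   vertex 3.2 1.3 2.3
   vertex 3.1 3.5 0.3
  endloop
 endfacet
 facet normal 0.529 0.053 0.847
  outer loop
   vertex 2.7 3.1 2.5
   vertex 2.5 3.5 2.6
   vertex 3.2 1.3 2.3
  endloop
 endfacet
 facet normal 0.892 0.388 0.233
  outer loop
   vertex 2.7 3.1 2.5
   vertex 3.1 3.5 0.3
   vertex 2.5 3.5 2.6
  endloop
 endfacet
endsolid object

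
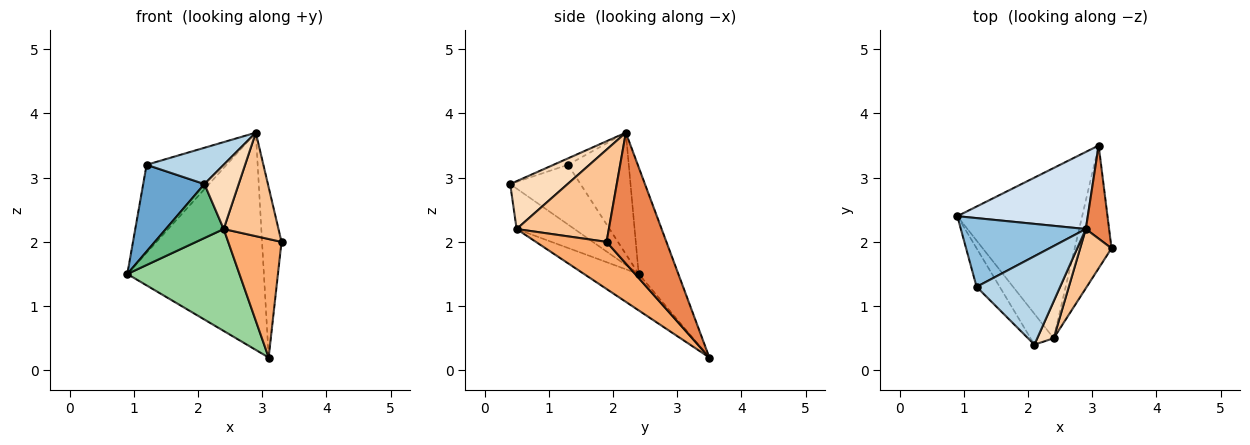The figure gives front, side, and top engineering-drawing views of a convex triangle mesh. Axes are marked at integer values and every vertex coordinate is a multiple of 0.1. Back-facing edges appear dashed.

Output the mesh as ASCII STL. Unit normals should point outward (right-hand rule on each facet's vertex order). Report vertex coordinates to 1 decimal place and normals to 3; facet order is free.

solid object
 facet normal -0.724 -0.630 -0.280
  outer loop
   vertex 1.2 1.3 3.2
   vertex 0.9 2.4 1.5
   vertex 2.1 0.4 2.9
  endloop
 endfacet
 facet normal -0.513 0.676 0.528
  outer loop
   vertex 1.2 1.3 3.2
   vertex 2.9 2.2 3.7
   vertex 0.9 2.4 1.5
  endloop
 endfacet
 facet normal -0.071 -0.379 0.923
  outer loop
   vertex 1.2 1.3 3.2
   vertex 2.1 0.4 2.9
   vertex 2.9 2.2 3.7
  endloop
 endfacet
 facet normal -0.264 0.909 0.323
  outer loop
   vertex 3.1 3.5 0.2
   vertex 0.9 2.4 1.5
   vertex 2.9 2.2 3.7
  endloop
 endfacet
 facet normal 0.938 0.305 0.167
  outer loop
   vertex 3.1 3.5 0.2
   vertex 2.9 2.2 3.7
   vertex 3.3 1.9 2.0
  endloop
 endfacet
 facet normal 0.677 -0.511 -0.529
  outer loop
   vertex 2.4 0.5 2.2
   vertex 3.1 3.5 0.2
   vertex 3.3 1.9 2.0
  endloop
 endfacet
 facet normal 0.825 -0.490 0.281
  outer loop
   vertex 2.4 0.5 2.2
   vertex 3.3 1.9 2.0
   vertex 2.9 2.2 3.7
  endloop
 endfacet
 facet normal 0.824 -0.492 0.283
  outer loop
   vertex 2.4 0.5 2.2
   vertex 2.9 2.2 3.7
   vertex 2.1 0.4 2.9
  endloop
 endfacet
 facet normal -0.656 -0.656 -0.375
  outer loop
   vertex 2.4 0.5 2.2
   vertex 2.1 0.4 2.9
   vertex 0.9 2.4 1.5
  endloop
 endfacet
 facet normal -0.243 -0.498 -0.832
  outer loop
   vertex 2.4 0.5 2.2
   vertex 0.9 2.4 1.5
   vertex 3.1 3.5 0.2
  endloop
 endfacet
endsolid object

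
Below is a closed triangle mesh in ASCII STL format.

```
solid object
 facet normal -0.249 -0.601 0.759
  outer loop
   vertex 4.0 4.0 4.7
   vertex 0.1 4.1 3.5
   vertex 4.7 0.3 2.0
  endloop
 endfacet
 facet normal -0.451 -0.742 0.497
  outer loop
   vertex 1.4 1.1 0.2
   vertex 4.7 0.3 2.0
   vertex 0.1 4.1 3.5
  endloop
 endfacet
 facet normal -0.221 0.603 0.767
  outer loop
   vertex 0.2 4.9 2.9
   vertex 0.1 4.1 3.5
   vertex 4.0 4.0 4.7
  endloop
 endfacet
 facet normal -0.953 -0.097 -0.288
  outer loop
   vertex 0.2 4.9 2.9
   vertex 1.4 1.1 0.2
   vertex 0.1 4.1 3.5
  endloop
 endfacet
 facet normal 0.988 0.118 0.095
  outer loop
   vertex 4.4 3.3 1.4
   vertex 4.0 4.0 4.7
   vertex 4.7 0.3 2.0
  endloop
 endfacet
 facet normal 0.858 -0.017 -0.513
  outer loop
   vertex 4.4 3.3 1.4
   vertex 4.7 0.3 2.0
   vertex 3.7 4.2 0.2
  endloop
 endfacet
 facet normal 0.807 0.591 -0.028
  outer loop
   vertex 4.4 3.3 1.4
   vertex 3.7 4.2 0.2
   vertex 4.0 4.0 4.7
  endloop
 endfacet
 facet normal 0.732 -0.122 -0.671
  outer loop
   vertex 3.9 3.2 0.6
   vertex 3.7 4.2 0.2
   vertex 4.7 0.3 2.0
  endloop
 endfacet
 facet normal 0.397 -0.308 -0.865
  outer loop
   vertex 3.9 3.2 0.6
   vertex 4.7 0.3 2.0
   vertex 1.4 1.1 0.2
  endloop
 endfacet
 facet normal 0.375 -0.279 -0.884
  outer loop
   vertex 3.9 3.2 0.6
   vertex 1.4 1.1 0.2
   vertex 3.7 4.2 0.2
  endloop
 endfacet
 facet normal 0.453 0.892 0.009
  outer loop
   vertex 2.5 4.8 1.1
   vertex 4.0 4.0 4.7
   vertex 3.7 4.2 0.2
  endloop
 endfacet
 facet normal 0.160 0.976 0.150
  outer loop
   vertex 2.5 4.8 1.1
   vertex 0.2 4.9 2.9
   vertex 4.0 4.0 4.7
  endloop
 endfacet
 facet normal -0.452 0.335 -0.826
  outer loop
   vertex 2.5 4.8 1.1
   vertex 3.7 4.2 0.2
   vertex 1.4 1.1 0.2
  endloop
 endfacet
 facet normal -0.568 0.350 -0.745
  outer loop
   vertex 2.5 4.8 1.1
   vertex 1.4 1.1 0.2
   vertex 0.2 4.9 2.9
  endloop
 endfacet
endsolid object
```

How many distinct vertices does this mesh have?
9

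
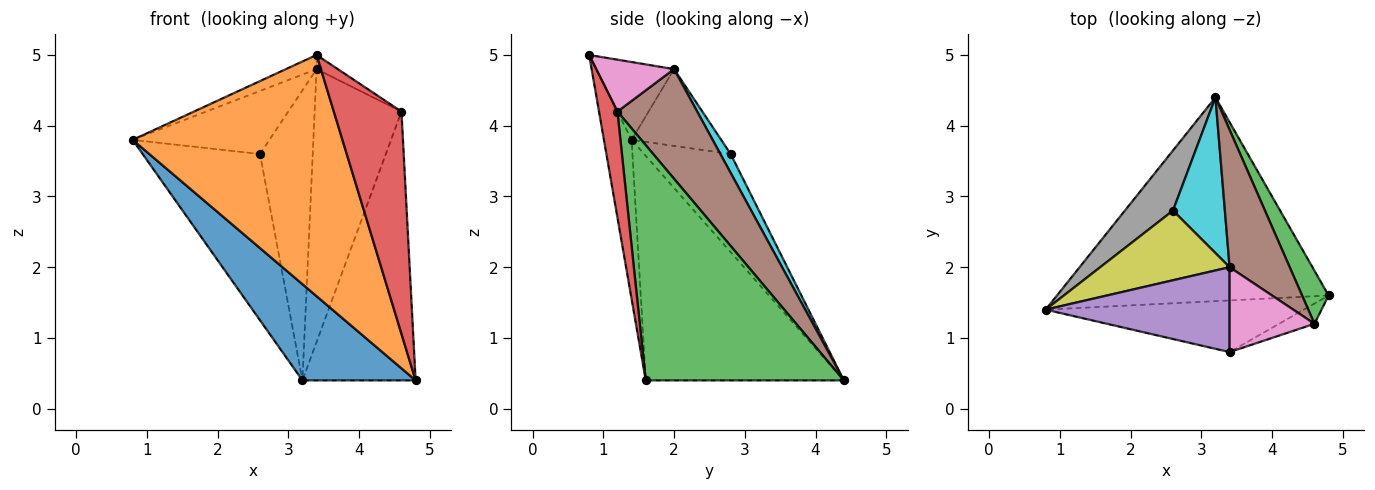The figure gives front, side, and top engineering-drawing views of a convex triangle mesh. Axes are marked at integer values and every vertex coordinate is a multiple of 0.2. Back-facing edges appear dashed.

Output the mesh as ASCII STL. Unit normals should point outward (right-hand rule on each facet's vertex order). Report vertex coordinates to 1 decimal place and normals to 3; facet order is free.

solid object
 facet normal -0.599 -0.342 -0.724
  outer loop
   vertex 3.2 4.4 0.4
   vertex 4.8 1.6 0.4
   vertex 0.8 1.4 3.8
  endloop
 endfacet
 facet normal -0.128 -0.970 -0.208
  outer loop
   vertex 3.4 0.8 5.0
   vertex 0.8 1.4 3.8
   vertex 4.8 1.6 0.4
  endloop
 endfacet
 facet normal 0.864 0.494 0.097
  outer loop
   vertex 4.6 1.2 4.2
   vertex 4.8 1.6 0.4
   vertex 3.2 4.4 0.4
  endloop
 endfacet
 facet normal 0.262 -0.961 -0.087
  outer loop
   vertex 4.6 1.2 4.2
   vertex 3.4 0.8 5.0
   vertex 4.8 1.6 0.4
  endloop
 endfacet
 facet normal -0.385 0.152 0.910
  outer loop
   vertex 3.4 2.0 4.8
   vertex 0.8 1.4 3.8
   vertex 3.4 0.8 5.0
  endloop
 endfacet
 facet normal 0.634 0.690 0.348
  outer loop
   vertex 3.4 2.0 4.8
   vertex 4.6 1.2 4.2
   vertex 3.2 4.4 0.4
  endloop
 endfacet
 facet normal 0.516 0.141 0.845
  outer loop
   vertex 3.4 2.0 4.8
   vertex 3.4 0.8 5.0
   vertex 4.6 1.2 4.2
  endloop
 endfacet
 facet normal -0.570 0.773 0.279
  outer loop
   vertex 2.6 2.8 3.6
   vertex 3.2 4.4 0.4
   vertex 0.8 1.4 3.8
  endloop
 endfacet
 facet normal -0.403 0.615 0.678
  outer loop
   vertex 2.6 2.8 3.6
   vertex 0.8 1.4 3.8
   vertex 3.4 2.0 4.8
  endloop
 endfacet
 facet normal 0.169 0.868 0.466
  outer loop
   vertex 2.6 2.8 3.6
   vertex 3.4 2.0 4.8
   vertex 3.2 4.4 0.4
  endloop
 endfacet
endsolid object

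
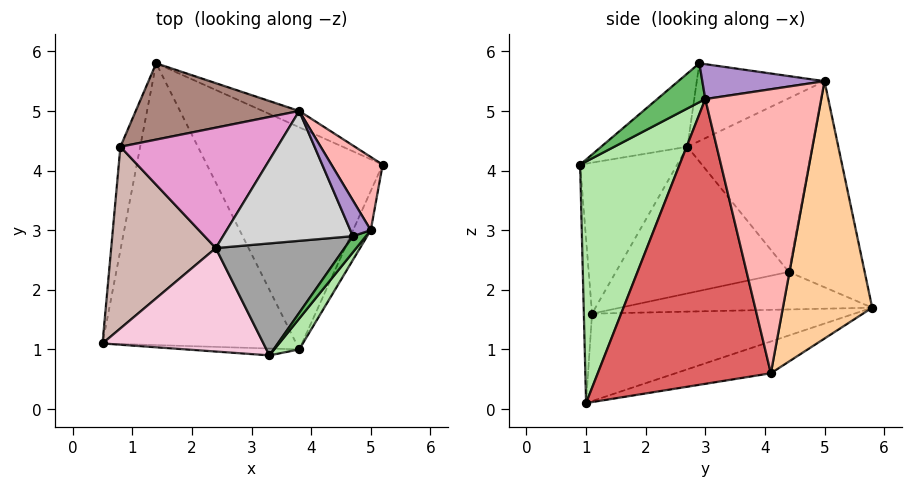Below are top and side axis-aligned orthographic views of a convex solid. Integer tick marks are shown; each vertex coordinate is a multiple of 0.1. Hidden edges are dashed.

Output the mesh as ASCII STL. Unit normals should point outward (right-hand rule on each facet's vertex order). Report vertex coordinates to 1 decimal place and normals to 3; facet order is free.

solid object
 facet normal -0.409 0.098 -0.907
  outer loop
   vertex 3.8 1.0 0.1
   vertex 0.5 1.1 1.6
   vertex 1.4 5.8 1.7
  endloop
 endfacet
 facet normal -0.173 0.233 -0.957
  outer loop
   vertex 3.8 1.0 0.1
   vertex 1.4 5.8 1.7
   vertex 5.2 4.1 0.6
  endloop
 endfacet
 facet normal -0.044 -0.999 -0.030
  outer loop
   vertex 3.8 1.0 0.1
   vertex 3.3 0.9 4.1
   vertex 0.5 1.1 1.6
  endloop
 endfacet
 facet normal 0.394 0.917 -0.056
  outer loop
   vertex 3.8 5.0 5.5
   vertex 5.2 4.1 0.6
   vertex 1.4 5.8 1.7
  endloop
 endfacet
 facet normal 0.693 -0.683 0.233
  outer loop
   vertex 5.0 3.0 5.2
   vertex 4.7 2.9 5.8
   vertex 3.3 0.9 4.1
  endloop
 endfacet
 facet normal 0.754 -0.652 0.078
  outer loop
   vertex 5.0 3.0 5.2
   vertex 3.3 0.9 4.1
   vertex 3.8 1.0 0.1
  endloop
 endfacet
 facet normal 0.913 -0.403 -0.057
  outer loop
   vertex 5.0 3.0 5.2
   vertex 3.8 1.0 0.1
   vertex 5.2 4.1 0.6
  endloop
 endfacet
 facet normal 0.857 0.491 0.155
  outer loop
   vertex 5.0 3.0 5.2
   vertex 5.2 4.1 0.6
   vertex 3.8 5.0 5.5
  endloop
 endfacet
 facet normal 0.789 0.404 0.462
  outer loop
   vertex 5.0 3.0 5.2
   vertex 3.8 5.0 5.5
   vertex 4.7 2.9 5.8
  endloop
 endfacet
 facet normal -0.871 0.177 -0.459
  outer loop
   vertex 0.8 4.4 2.3
   vertex 1.4 5.8 1.7
   vertex 0.5 1.1 1.6
  endloop
 endfacet
 facet normal -0.671 0.516 0.532
  outer loop
   vertex 0.8 4.4 2.3
   vertex 3.8 5.0 5.5
   vertex 1.4 5.8 1.7
  endloop
 endfacet
 facet normal -0.813 -0.049 0.580
  outer loop
   vertex 2.4 2.7 4.4
   vertex 0.8 4.4 2.3
   vertex 0.5 1.1 1.6
  endloop
 endfacet
 facet normal -0.735 0.130 0.665
  outer loop
   vertex 2.4 2.7 4.4
   vertex 3.8 5.0 5.5
   vertex 0.8 4.4 2.3
  endloop
 endfacet
 facet normal -0.621 -0.421 0.662
  outer loop
   vertex 2.4 2.7 4.4
   vertex 0.5 1.1 1.6
   vertex 3.3 0.9 4.1
  endloop
 endfacet
 facet normal -0.461 -0.365 0.809
  outer loop
   vertex 2.4 2.7 4.4
   vertex 3.3 0.9 4.1
   vertex 4.7 2.9 5.8
  endloop
 endfacet
 facet normal -0.511 -0.097 0.854
  outer loop
   vertex 2.4 2.7 4.4
   vertex 4.7 2.9 5.8
   vertex 3.8 5.0 5.5
  endloop
 endfacet
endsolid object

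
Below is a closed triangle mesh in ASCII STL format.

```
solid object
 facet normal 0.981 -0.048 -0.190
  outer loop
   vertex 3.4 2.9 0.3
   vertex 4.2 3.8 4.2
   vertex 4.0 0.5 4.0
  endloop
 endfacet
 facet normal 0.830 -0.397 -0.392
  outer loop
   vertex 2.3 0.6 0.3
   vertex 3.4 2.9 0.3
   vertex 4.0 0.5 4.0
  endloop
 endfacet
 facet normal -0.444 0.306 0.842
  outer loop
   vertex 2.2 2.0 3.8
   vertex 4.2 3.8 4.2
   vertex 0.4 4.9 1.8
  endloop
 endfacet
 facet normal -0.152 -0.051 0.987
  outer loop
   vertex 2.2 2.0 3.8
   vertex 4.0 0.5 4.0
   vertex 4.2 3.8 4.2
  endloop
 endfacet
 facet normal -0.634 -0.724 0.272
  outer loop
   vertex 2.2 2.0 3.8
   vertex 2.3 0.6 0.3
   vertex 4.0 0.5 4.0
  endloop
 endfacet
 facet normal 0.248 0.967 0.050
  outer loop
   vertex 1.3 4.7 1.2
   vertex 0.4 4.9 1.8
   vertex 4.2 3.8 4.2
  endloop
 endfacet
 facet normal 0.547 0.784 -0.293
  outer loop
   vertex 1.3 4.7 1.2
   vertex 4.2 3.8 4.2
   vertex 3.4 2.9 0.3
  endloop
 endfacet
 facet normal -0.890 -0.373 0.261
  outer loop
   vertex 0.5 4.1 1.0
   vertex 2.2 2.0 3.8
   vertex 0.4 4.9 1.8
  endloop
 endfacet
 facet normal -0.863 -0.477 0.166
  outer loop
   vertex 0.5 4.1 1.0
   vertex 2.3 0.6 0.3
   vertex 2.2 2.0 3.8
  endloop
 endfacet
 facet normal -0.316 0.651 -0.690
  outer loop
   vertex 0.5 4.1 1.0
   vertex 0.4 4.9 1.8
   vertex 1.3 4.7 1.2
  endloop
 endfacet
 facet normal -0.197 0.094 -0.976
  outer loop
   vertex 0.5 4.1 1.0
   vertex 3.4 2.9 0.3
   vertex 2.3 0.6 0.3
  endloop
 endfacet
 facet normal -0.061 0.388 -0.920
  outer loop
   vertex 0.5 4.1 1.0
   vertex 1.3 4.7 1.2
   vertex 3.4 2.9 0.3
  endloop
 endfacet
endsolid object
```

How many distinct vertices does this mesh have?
8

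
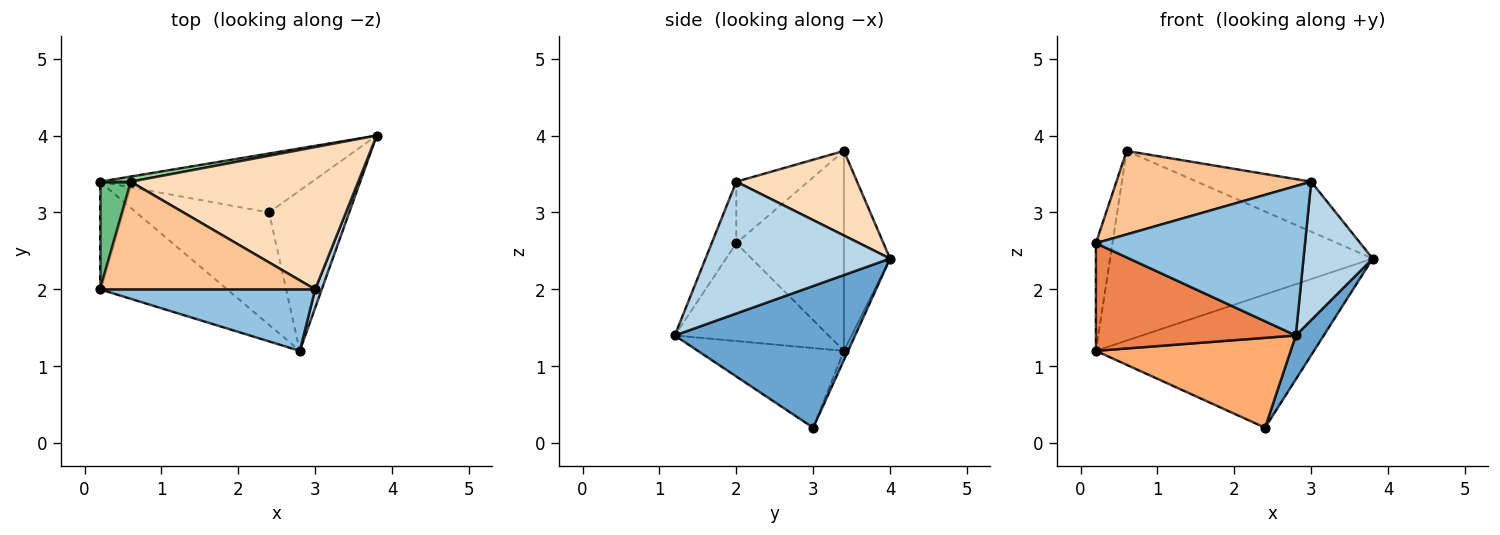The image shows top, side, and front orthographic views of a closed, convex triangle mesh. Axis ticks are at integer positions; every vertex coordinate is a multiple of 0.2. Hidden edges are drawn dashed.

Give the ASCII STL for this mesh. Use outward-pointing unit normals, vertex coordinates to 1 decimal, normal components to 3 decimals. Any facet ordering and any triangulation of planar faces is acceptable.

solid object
 facet normal 0.862 -0.134 -0.488
  outer loop
   vertex 2.4 3.0 0.2
   vertex 3.8 4.0 2.4
   vertex 2.8 1.2 1.4
  endloop
 endfacet
 facet normal -0.108 -0.919 0.379
  outer loop
   vertex 3.0 2.0 3.4
   vertex 0.2 2.0 2.6
   vertex 2.8 1.2 1.4
  endloop
 endfacet
 facet normal 0.935 -0.351 0.047
  outer loop
   vertex 3.0 2.0 3.4
   vertex 2.8 1.2 1.4
   vertex 3.8 4.0 2.4
  endloop
 endfacet
 facet normal -0.018 0.914 -0.404
  outer loop
   vertex 0.2 3.4 1.2
   vertex 3.8 4.0 2.4
   vertex 2.4 3.0 0.2
  endloop
 endfacet
 facet normal -0.478 -0.621 -0.621
  outer loop
   vertex 0.2 3.4 1.2
   vertex 2.8 1.2 1.4
   vertex 0.2 2.0 2.6
  endloop
 endfacet
 facet normal -0.424 -0.566 -0.707
  outer loop
   vertex 0.2 3.4 1.2
   vertex 2.4 3.0 0.2
   vertex 2.8 1.2 1.4
  endloop
 endfacet
 facet normal -0.220 -0.598 0.771
  outer loop
   vertex 0.6 3.4 3.8
   vertex 0.2 2.0 2.6
   vertex 3.0 2.0 3.4
  endloop
 endfacet
 facet normal 0.331 0.313 0.890
  outer loop
   vertex 0.6 3.4 3.8
   vertex 3.0 2.0 3.4
   vertex 3.8 4.0 2.4
  endloop
 endfacet
 facet normal -0.977 0.150 0.150
  outer loop
   vertex 0.6 3.4 3.8
   vertex 0.2 3.4 1.2
   vertex 0.2 2.0 2.6
  endloop
 endfacet
 facet normal -0.173 0.985 0.027
  outer loop
   vertex 0.6 3.4 3.8
   vertex 3.8 4.0 2.4
   vertex 0.2 3.4 1.2
  endloop
 endfacet
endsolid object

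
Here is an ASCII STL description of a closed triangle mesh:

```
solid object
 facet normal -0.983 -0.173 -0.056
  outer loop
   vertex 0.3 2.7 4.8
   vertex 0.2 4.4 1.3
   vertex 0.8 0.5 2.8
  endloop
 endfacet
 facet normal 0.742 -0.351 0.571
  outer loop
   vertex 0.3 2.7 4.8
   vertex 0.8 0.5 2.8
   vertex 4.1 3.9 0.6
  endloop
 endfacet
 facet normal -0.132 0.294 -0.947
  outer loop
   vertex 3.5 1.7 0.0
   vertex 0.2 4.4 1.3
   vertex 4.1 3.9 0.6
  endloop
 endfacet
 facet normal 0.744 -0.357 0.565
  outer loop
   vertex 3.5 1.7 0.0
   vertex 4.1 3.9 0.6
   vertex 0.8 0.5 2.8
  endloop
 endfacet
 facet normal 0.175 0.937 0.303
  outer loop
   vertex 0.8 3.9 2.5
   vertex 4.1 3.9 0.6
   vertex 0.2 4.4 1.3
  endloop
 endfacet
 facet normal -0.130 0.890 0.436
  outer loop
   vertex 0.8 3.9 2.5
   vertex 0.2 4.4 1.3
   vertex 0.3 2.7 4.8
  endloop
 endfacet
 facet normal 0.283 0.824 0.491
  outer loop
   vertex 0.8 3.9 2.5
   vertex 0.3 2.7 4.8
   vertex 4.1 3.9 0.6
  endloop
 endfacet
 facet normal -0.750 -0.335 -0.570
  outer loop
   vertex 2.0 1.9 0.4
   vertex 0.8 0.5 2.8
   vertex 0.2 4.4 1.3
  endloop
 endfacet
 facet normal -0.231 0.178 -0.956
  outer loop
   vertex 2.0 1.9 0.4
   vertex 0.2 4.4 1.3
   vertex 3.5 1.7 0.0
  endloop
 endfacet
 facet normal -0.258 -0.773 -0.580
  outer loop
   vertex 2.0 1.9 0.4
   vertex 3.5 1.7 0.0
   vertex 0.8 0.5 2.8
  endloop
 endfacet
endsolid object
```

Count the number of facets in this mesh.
10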